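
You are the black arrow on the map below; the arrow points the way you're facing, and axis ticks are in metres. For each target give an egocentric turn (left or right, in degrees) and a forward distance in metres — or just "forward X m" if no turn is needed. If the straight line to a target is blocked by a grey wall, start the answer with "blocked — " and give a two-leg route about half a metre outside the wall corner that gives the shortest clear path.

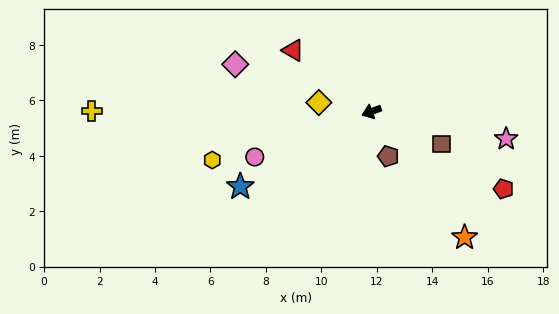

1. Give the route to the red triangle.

turn right 58°, forward 3.6 m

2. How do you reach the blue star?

turn left 9°, forward 5.4 m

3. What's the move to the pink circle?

forward 4.5 m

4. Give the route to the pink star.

turn left 148°, forward 5.0 m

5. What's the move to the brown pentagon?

turn left 90°, forward 1.7 m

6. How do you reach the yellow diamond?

turn right 30°, forward 1.9 m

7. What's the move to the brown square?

turn left 135°, forward 2.8 m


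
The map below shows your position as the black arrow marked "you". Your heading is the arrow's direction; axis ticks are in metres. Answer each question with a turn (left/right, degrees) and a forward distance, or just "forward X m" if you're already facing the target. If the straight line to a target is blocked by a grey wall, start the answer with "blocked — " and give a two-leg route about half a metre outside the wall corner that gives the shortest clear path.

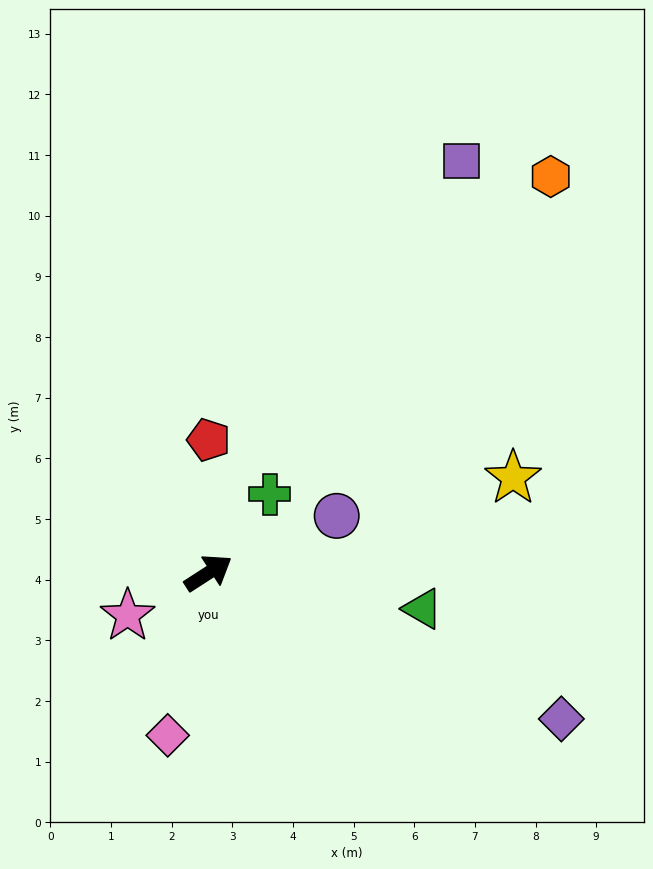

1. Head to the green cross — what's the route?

turn left 19°, forward 1.6 m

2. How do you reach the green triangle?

turn right 42°, forward 3.6 m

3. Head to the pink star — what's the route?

turn left 175°, forward 1.5 m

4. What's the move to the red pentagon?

turn left 57°, forward 2.2 m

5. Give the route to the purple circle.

turn right 9°, forward 2.3 m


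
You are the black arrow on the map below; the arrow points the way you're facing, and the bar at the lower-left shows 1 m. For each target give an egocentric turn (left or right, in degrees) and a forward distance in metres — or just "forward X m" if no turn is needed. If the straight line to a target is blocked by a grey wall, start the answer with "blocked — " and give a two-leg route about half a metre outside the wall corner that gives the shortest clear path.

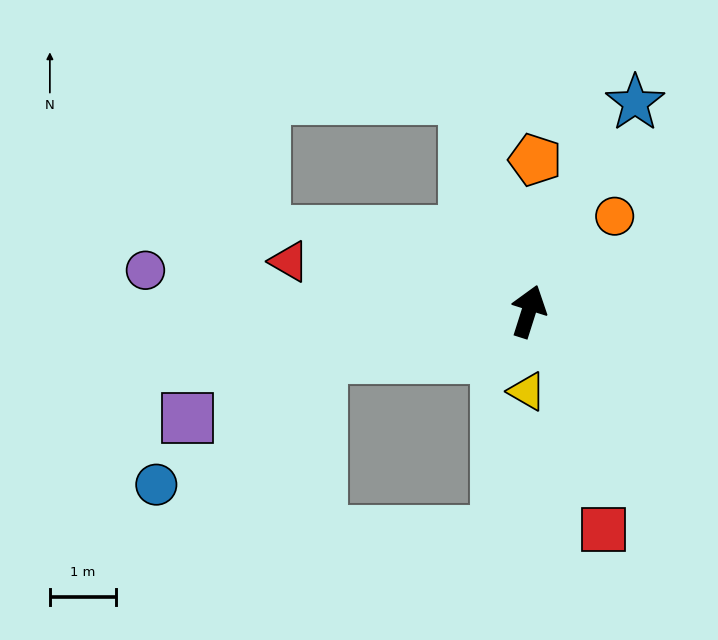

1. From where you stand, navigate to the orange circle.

turn right 24°, forward 2.0 m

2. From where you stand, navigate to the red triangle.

turn left 96°, forward 3.7 m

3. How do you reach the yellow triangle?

turn right 164°, forward 1.2 m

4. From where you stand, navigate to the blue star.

turn right 9°, forward 3.6 m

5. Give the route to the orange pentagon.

turn left 15°, forward 2.3 m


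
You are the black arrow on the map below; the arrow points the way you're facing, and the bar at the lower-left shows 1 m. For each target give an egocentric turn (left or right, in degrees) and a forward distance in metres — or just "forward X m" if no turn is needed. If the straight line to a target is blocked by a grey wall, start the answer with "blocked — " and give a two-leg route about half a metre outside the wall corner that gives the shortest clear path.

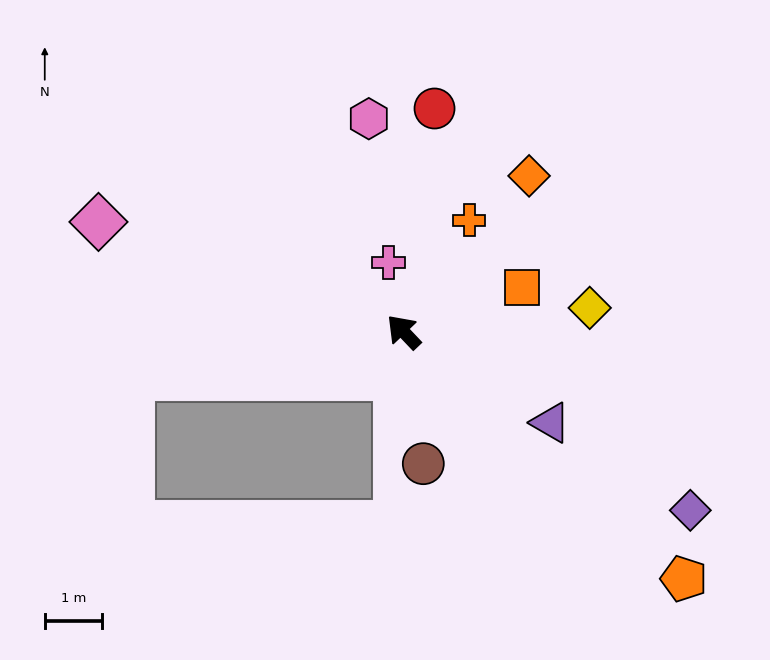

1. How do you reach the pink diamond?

turn left 27°, forward 5.7 m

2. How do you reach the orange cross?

turn right 74°, forward 2.3 m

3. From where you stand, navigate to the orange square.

turn right 113°, forward 2.2 m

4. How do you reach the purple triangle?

turn right 165°, forward 3.0 m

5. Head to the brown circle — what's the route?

turn left 145°, forward 2.3 m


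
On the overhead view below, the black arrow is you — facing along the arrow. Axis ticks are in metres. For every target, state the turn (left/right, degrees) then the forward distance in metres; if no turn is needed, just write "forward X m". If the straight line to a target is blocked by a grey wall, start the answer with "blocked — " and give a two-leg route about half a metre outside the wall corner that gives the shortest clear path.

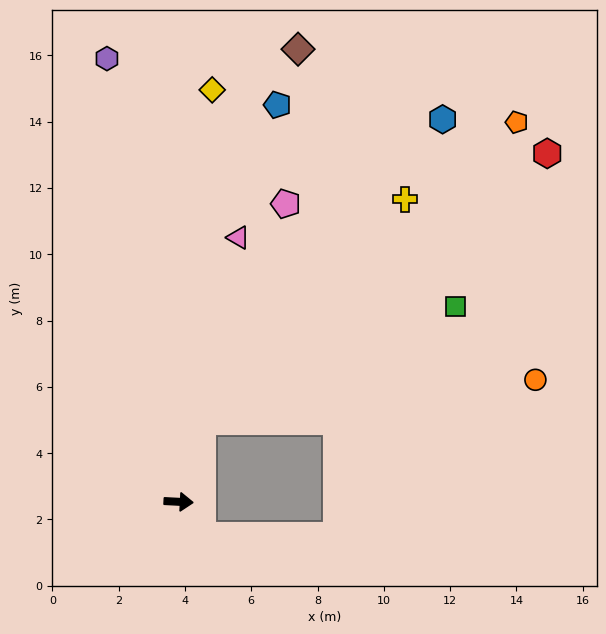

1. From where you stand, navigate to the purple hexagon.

turn left 102°, forward 13.5 m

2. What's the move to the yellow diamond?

turn left 88°, forward 12.5 m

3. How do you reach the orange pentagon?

blocked — turn left 77°, forward 2.5 m, then turn right 31°, forward 13.1 m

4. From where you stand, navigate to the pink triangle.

turn left 80°, forward 8.2 m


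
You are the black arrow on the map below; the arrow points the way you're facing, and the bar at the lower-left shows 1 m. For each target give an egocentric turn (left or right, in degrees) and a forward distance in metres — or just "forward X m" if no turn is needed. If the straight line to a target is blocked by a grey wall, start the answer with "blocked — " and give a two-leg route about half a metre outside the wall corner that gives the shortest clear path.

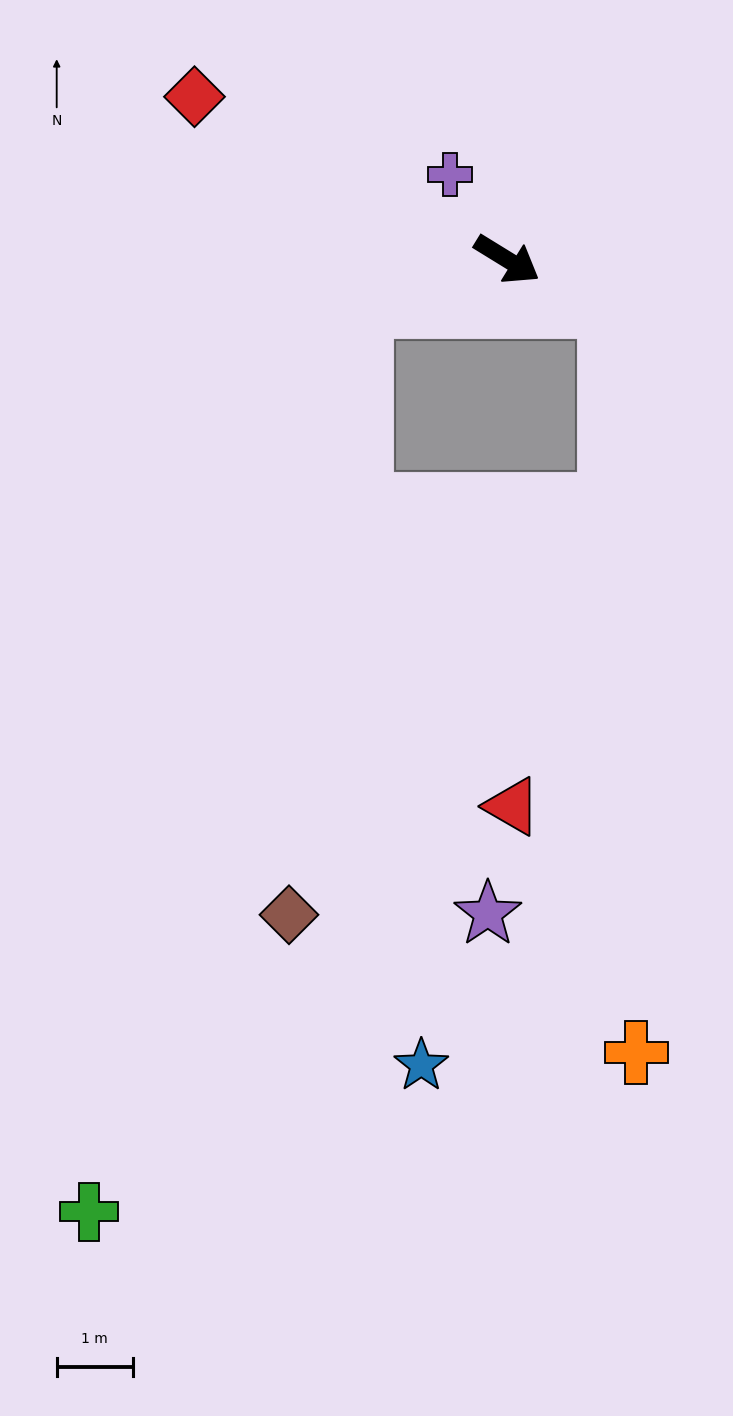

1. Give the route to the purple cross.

turn left 156°, forward 1.3 m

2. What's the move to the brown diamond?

blocked — turn right 131°, forward 2.0 m, then turn left 66°, forward 8.1 m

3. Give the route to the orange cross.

blocked — turn left 8°, forward 1.5 m, then turn right 64°, forward 9.8 m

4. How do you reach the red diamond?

turn right 176°, forward 4.6 m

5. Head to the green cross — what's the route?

blocked — turn right 131°, forward 2.0 m, then turn left 56°, forward 12.4 m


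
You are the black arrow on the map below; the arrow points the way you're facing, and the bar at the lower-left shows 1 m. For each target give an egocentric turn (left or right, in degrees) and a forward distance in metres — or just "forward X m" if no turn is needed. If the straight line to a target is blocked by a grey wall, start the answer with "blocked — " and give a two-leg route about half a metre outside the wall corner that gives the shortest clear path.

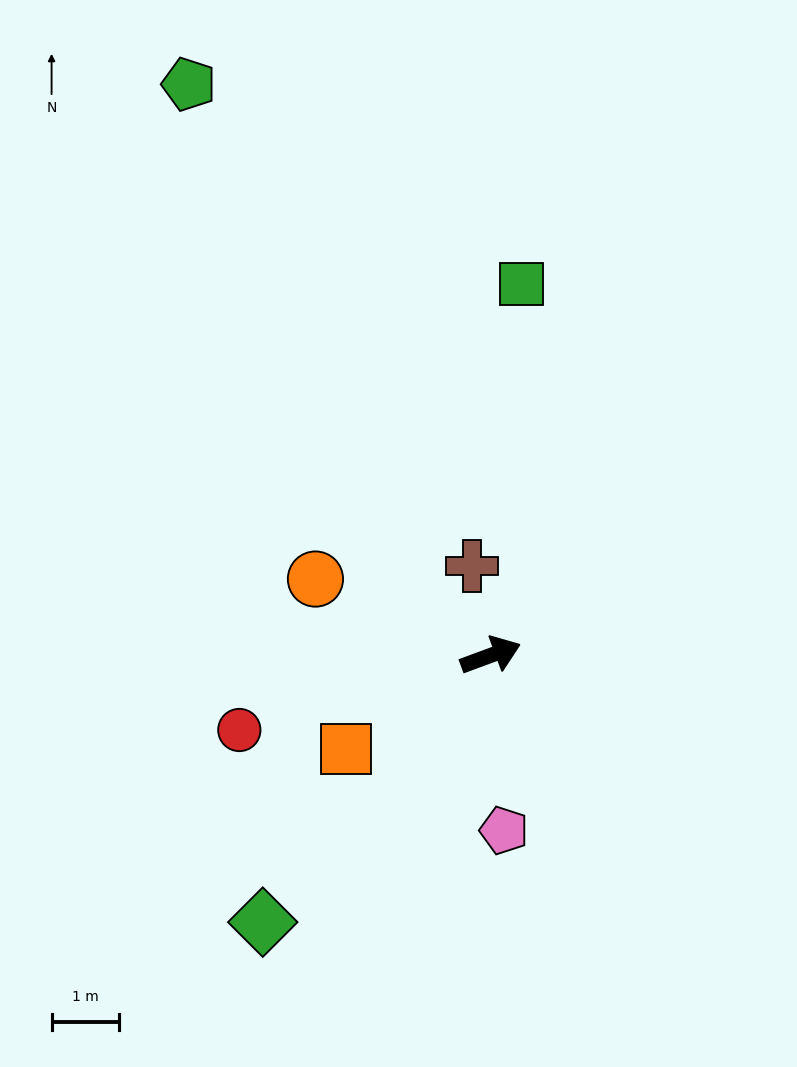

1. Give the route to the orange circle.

turn left 136°, forward 2.8 m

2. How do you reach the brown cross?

turn left 81°, forward 1.4 m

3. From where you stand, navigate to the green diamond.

turn right 151°, forward 5.2 m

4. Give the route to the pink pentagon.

turn right 106°, forward 2.6 m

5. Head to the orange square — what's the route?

turn right 167°, forward 2.6 m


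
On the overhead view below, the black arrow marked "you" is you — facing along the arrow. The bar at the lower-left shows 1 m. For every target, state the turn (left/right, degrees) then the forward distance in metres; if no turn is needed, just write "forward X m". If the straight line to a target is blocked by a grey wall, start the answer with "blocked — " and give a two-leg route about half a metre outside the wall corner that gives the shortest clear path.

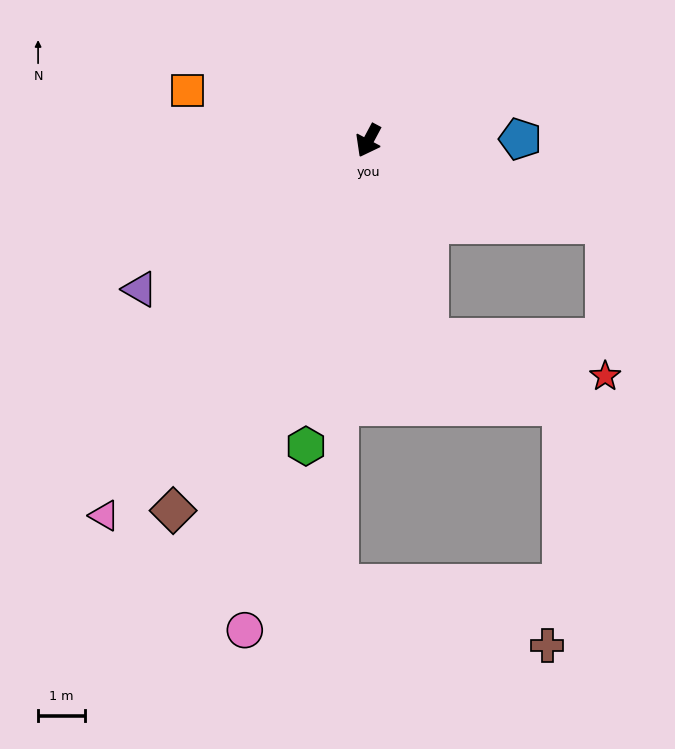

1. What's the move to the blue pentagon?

turn left 119°, forward 3.3 m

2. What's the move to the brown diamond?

forward 9.0 m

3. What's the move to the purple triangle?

turn right 29°, forward 5.9 m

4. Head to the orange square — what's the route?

turn right 77°, forward 4.0 m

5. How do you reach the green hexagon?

turn left 16°, forward 6.7 m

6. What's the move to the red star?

blocked — turn left 45°, forward 4.4 m, then turn left 61°, forward 3.9 m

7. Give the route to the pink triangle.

turn right 7°, forward 9.9 m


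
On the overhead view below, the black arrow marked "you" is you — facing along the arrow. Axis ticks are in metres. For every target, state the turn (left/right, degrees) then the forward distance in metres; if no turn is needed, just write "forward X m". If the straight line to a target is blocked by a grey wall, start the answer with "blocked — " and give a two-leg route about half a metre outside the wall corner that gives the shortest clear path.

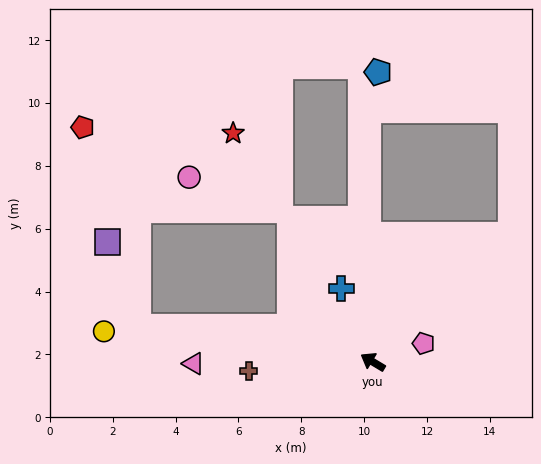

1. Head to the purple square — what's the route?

blocked — turn left 22°, forward 7.6 m, then turn right 61°, forward 2.9 m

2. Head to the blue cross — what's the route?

turn right 36°, forward 2.5 m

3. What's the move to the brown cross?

turn left 35°, forward 4.0 m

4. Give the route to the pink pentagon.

turn right 129°, forward 1.7 m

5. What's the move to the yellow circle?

turn left 25°, forward 8.6 m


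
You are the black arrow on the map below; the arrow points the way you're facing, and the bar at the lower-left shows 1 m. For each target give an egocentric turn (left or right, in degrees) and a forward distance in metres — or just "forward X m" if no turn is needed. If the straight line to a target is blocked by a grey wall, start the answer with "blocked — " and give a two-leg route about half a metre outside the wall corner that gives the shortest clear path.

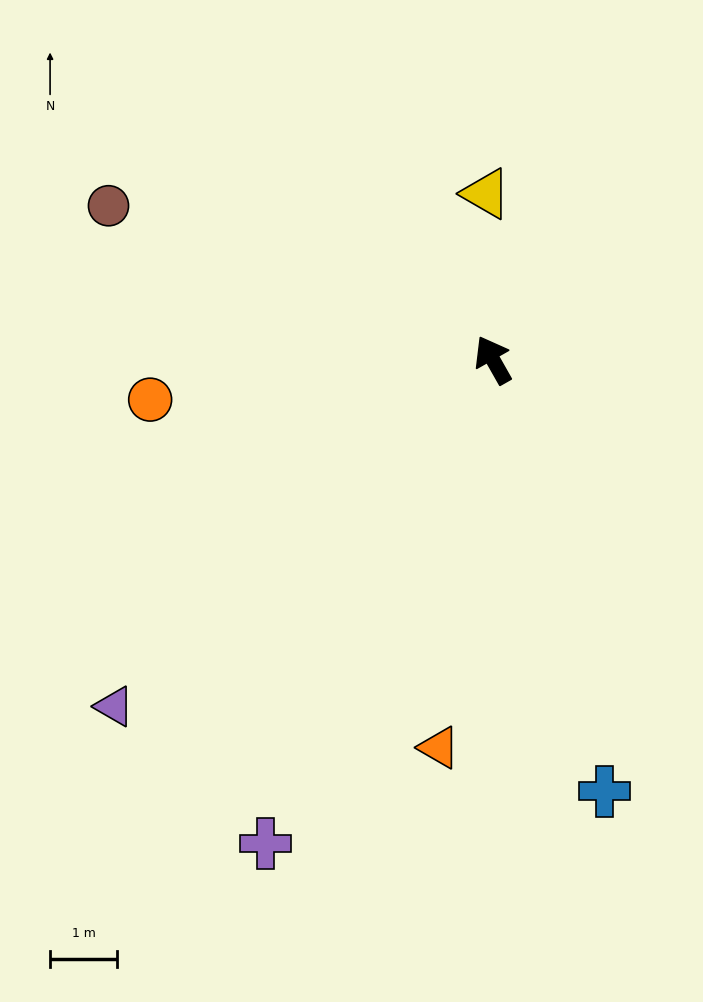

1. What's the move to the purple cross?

turn left 125°, forward 8.0 m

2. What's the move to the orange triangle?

turn left 143°, forward 5.9 m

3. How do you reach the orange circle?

turn left 67°, forward 5.2 m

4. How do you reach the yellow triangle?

turn right 27°, forward 2.5 m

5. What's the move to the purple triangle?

turn left 103°, forward 7.7 m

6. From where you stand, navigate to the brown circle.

turn left 39°, forward 6.2 m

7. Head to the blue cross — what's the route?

turn left 165°, forward 6.7 m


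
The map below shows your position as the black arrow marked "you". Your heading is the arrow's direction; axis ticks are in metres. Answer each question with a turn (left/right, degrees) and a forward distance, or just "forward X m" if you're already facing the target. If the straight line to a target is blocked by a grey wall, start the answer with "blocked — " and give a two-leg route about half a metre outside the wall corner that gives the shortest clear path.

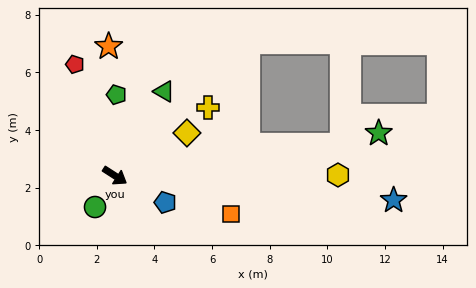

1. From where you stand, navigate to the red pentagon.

turn left 143°, forward 4.1 m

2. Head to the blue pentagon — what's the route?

turn left 5°, forward 2.0 m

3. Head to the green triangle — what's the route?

turn left 92°, forward 3.4 m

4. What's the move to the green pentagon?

turn left 122°, forward 2.8 m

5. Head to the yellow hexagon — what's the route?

turn left 33°, forward 7.7 m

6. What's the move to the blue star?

turn left 28°, forward 9.7 m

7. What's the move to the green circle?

turn right 90°, forward 1.3 m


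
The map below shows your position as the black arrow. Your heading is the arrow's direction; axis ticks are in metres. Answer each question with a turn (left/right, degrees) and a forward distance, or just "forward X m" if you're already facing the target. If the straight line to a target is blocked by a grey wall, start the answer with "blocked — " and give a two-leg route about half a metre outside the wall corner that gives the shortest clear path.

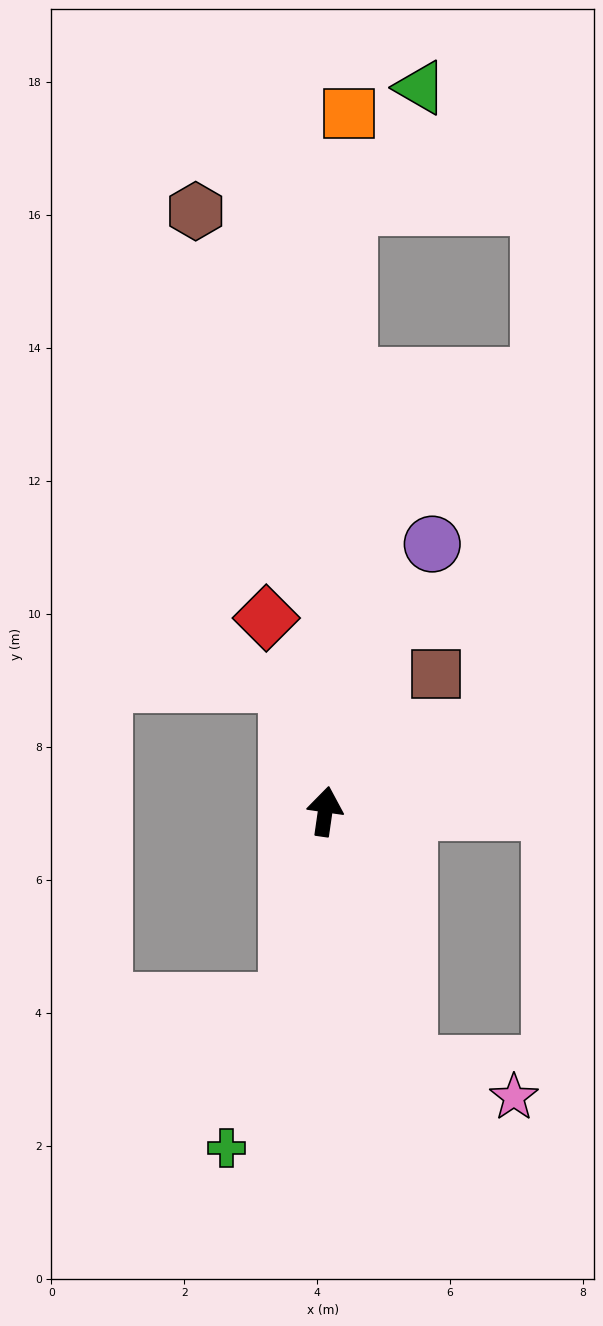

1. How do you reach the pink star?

blocked — turn right 153°, forward 4.0 m, then turn left 54°, forward 1.7 m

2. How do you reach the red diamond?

turn left 25°, forward 3.0 m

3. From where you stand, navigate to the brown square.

turn right 31°, forward 2.7 m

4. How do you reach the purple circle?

turn right 14°, forward 4.3 m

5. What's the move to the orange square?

turn left 6°, forward 10.5 m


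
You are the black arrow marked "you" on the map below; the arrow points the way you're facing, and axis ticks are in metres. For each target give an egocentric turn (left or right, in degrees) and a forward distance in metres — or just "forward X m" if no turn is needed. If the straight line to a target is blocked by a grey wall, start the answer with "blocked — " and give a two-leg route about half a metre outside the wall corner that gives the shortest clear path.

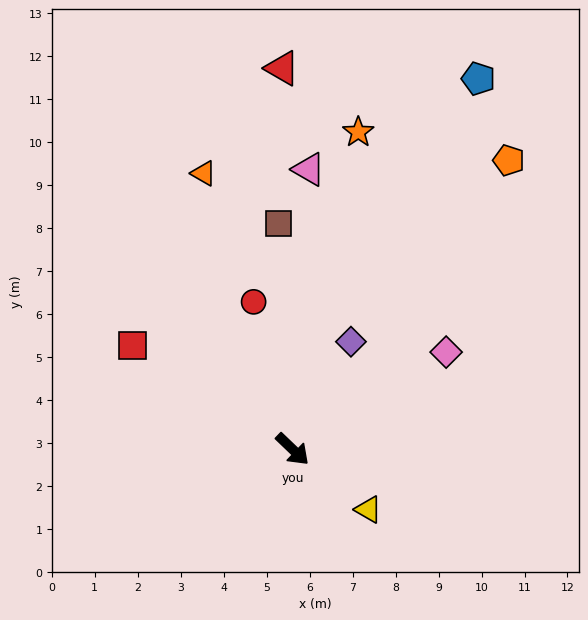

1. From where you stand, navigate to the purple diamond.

turn left 105°, forward 2.8 m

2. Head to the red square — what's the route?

turn right 169°, forward 4.4 m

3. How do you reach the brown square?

turn left 137°, forward 5.3 m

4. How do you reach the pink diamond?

turn left 76°, forward 4.2 m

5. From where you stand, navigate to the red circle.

turn left 149°, forward 3.5 m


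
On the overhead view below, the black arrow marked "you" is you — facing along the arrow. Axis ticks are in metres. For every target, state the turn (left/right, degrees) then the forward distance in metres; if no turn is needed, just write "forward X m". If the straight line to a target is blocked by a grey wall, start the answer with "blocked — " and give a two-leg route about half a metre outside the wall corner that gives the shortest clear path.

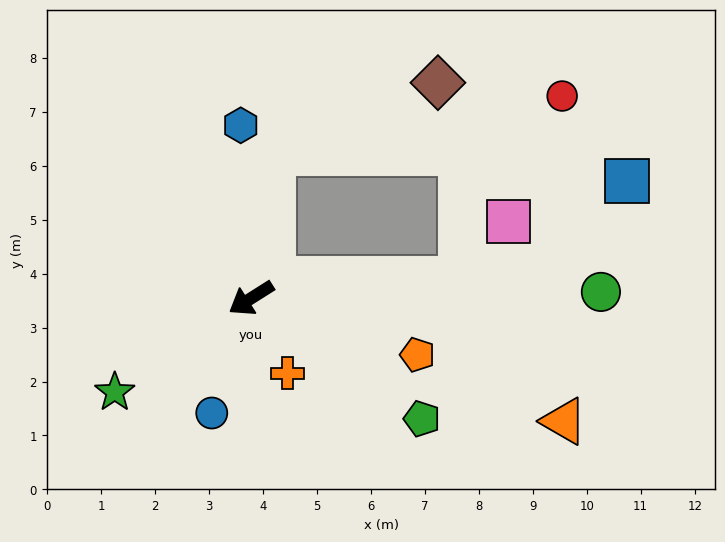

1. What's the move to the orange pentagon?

turn left 129°, forward 3.3 m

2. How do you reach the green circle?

turn left 149°, forward 6.5 m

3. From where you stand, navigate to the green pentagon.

turn left 112°, forward 3.9 m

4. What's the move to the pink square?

blocked — turn left 153°, forward 3.9 m, then turn left 46°, forward 1.4 m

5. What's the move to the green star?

turn left 2°, forward 3.1 m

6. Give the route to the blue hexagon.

turn right 119°, forward 3.2 m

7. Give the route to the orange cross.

turn left 84°, forward 1.5 m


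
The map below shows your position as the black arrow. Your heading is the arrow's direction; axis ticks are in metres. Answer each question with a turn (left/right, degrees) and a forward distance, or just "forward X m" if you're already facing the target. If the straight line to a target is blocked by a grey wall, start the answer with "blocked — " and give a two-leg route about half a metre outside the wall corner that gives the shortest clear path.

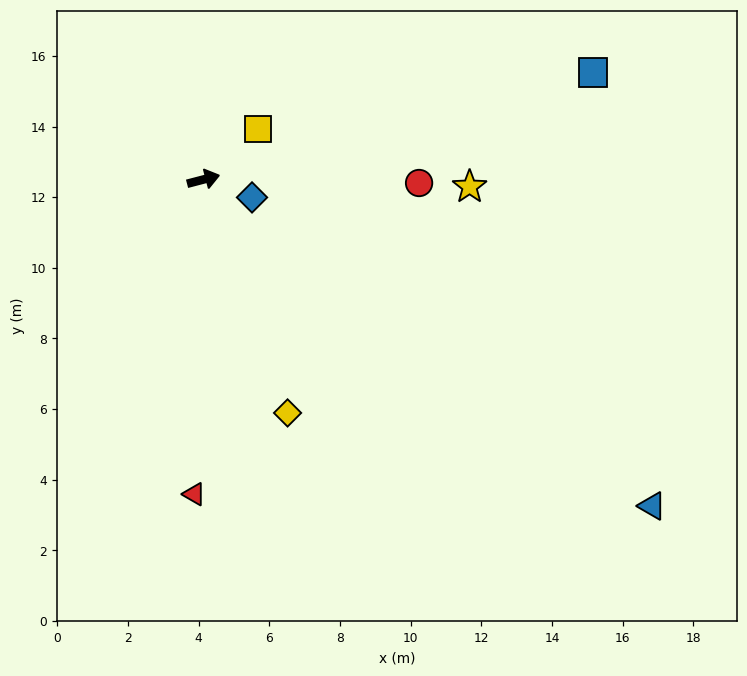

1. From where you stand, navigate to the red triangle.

turn right 106°, forward 8.9 m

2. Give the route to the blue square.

forward 11.4 m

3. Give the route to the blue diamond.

turn right 35°, forward 1.5 m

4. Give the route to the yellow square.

turn left 28°, forward 2.1 m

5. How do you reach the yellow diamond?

turn right 85°, forward 7.0 m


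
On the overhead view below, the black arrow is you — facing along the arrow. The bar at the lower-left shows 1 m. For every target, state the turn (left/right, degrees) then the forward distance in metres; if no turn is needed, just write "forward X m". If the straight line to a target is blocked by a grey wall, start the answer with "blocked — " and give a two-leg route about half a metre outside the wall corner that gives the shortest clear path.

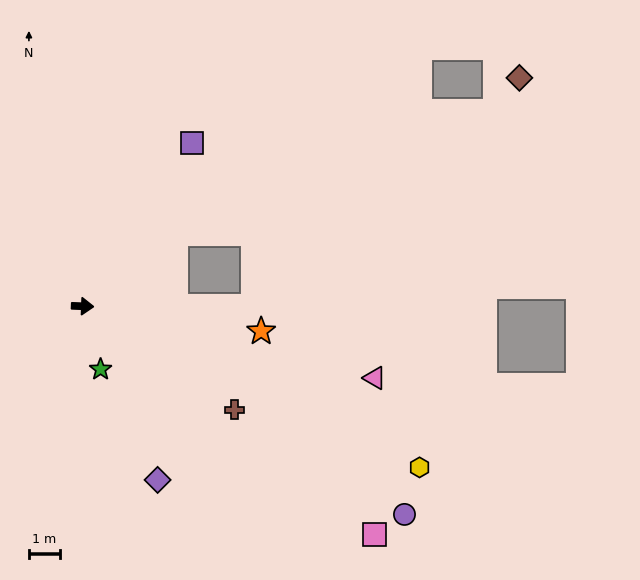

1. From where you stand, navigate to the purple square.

turn left 58°, forward 6.3 m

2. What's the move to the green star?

turn right 72°, forward 2.1 m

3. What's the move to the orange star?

turn right 6°, forward 5.8 m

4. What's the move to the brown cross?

turn right 32°, forward 5.9 m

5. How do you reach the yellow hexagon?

turn right 23°, forward 11.9 m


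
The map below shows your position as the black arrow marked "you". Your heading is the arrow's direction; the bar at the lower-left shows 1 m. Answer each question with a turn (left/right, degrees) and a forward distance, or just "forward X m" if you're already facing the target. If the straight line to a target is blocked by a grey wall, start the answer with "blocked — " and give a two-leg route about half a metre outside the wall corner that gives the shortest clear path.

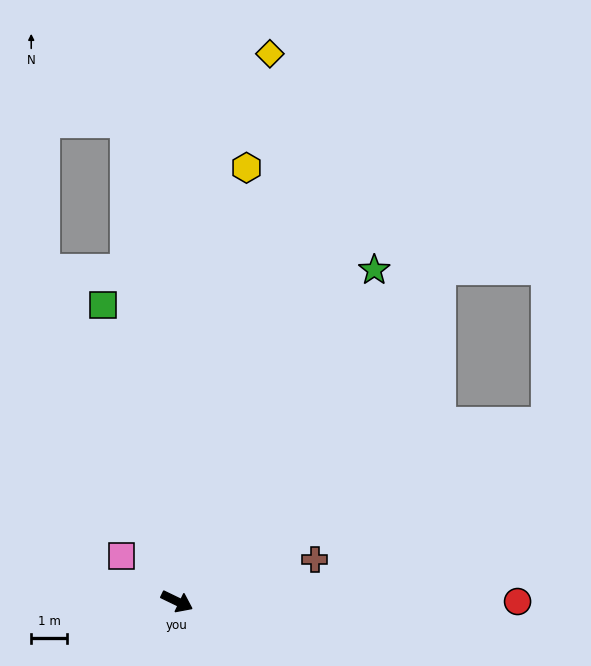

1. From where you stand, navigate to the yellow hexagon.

turn left 107°, forward 12.1 m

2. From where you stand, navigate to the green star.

turn left 85°, forward 10.7 m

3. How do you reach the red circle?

turn left 26°, forward 9.4 m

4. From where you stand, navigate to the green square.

turn left 130°, forward 8.4 m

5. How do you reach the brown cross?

turn left 43°, forward 4.0 m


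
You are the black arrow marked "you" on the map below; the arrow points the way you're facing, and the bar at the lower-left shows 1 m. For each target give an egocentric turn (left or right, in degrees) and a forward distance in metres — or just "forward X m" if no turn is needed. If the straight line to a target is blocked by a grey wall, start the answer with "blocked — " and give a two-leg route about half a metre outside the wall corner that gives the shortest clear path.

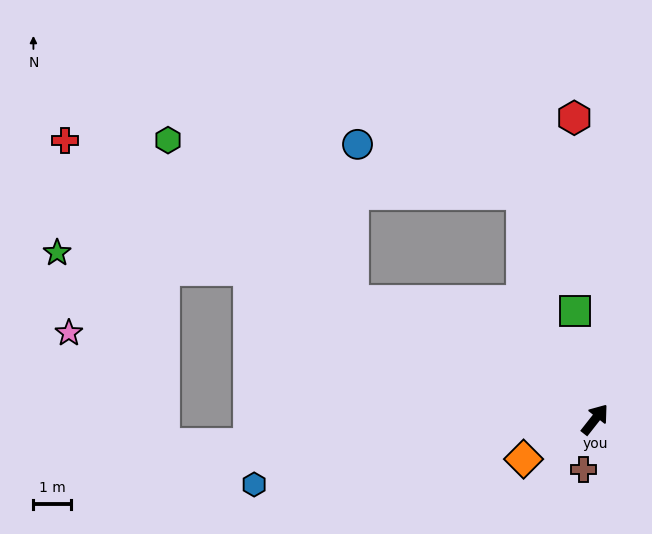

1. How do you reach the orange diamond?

turn left 157°, forward 2.2 m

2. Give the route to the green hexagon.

blocked — turn left 102°, forward 7.2 m, then turn right 15°, forward 6.6 m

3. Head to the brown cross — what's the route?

turn right 155°, forward 1.4 m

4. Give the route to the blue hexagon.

turn left 139°, forward 9.3 m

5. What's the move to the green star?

blocked — turn left 105°, forward 10.2 m, then turn left 18°, forward 5.2 m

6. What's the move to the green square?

turn left 49°, forward 3.0 m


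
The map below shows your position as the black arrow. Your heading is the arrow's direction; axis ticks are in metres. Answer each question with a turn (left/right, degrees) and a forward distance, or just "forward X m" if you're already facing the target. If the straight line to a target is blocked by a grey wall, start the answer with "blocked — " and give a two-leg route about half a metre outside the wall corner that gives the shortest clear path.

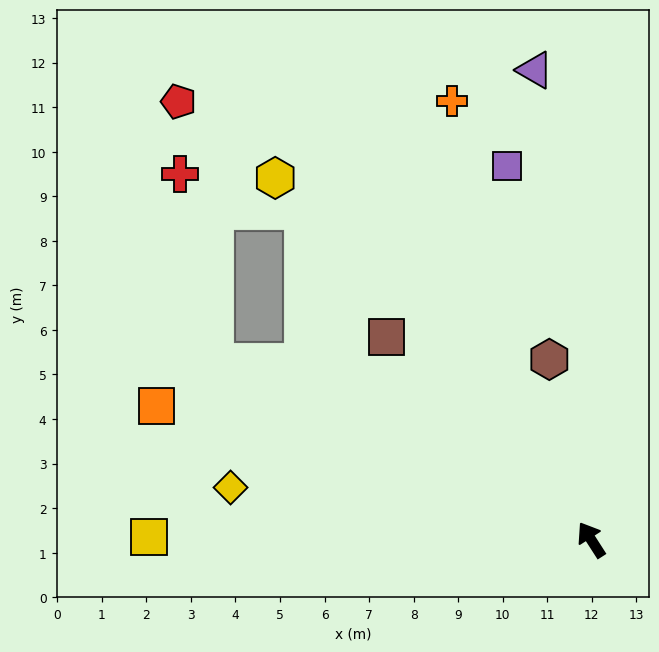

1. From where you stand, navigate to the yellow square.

turn left 57°, forward 9.9 m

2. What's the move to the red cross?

blocked — turn left 32°, forward 9.3 m, then turn right 54°, forward 4.3 m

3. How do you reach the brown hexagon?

turn right 20°, forward 4.2 m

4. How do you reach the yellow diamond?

turn left 49°, forward 8.2 m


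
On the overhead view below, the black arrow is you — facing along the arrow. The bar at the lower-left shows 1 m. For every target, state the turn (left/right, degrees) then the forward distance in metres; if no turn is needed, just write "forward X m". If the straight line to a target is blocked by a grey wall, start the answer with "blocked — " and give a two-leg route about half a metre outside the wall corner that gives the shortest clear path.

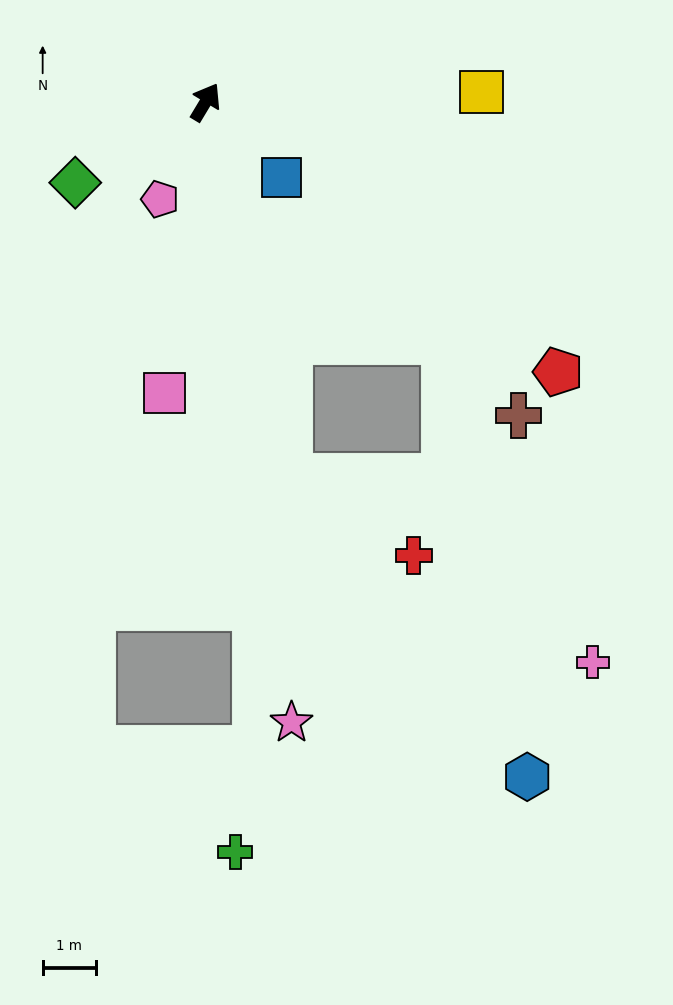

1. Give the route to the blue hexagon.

blocked — turn right 136°, forward 7.2 m, then turn left 25°, forward 7.2 m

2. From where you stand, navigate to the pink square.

turn right 157°, forward 5.5 m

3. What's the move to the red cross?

blocked — turn right 136°, forward 7.2 m, then turn left 44°, forward 2.8 m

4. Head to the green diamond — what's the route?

turn left 153°, forward 2.9 m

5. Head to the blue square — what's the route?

turn right 104°, forward 2.0 m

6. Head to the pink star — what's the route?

turn right 141°, forward 11.8 m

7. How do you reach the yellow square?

turn right 57°, forward 5.2 m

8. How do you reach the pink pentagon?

turn right 174°, forward 2.0 m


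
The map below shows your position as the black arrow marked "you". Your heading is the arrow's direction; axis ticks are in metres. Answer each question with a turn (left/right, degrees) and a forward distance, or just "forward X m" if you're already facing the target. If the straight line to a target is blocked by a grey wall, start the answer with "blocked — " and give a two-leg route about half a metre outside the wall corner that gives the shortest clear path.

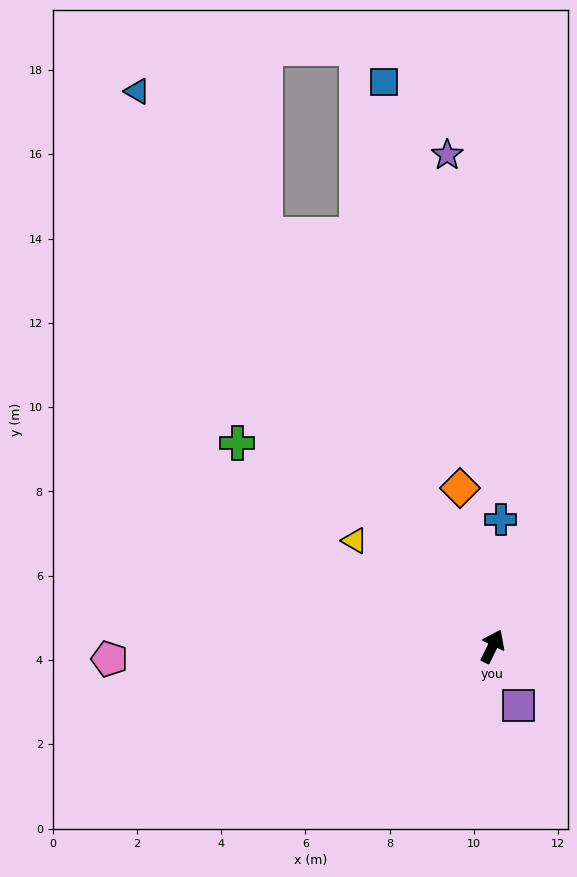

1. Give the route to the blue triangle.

turn left 59°, forward 15.6 m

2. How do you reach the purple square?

turn right 131°, forward 1.5 m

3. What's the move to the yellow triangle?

turn left 78°, forward 4.1 m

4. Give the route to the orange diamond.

turn left 38°, forward 3.8 m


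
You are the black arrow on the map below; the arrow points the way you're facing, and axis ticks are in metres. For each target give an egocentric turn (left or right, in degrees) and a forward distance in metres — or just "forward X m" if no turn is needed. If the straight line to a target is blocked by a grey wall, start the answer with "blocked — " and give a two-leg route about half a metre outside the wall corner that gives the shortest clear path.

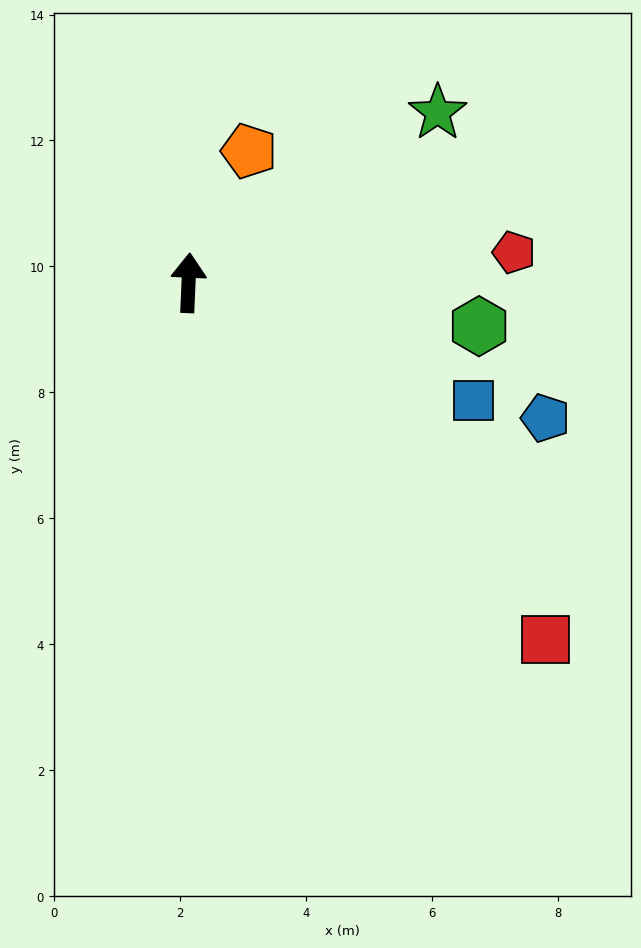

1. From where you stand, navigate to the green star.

turn right 53°, forward 4.8 m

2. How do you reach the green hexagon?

turn right 96°, forward 4.7 m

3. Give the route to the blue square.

turn right 110°, forward 4.9 m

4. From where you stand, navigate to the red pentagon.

turn right 82°, forward 5.2 m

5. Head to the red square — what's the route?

turn right 133°, forward 8.0 m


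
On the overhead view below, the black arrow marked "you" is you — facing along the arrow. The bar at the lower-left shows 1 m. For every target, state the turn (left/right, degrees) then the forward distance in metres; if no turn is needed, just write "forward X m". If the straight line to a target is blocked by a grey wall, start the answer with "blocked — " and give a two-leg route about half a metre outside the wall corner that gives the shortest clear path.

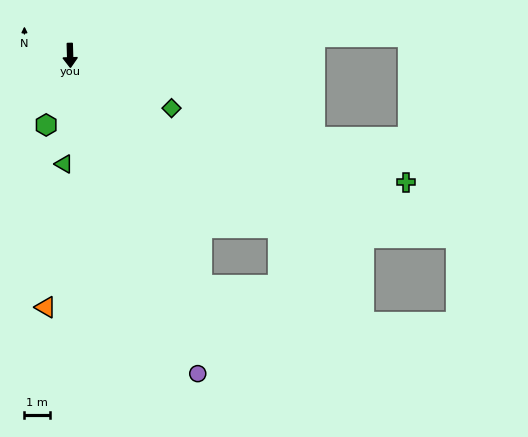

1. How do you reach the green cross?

turn left 68°, forward 14.0 m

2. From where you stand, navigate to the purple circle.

turn left 20°, forward 13.4 m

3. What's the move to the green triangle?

turn right 5°, forward 4.3 m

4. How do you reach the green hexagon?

turn right 21°, forward 2.9 m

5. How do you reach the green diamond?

turn left 61°, forward 4.5 m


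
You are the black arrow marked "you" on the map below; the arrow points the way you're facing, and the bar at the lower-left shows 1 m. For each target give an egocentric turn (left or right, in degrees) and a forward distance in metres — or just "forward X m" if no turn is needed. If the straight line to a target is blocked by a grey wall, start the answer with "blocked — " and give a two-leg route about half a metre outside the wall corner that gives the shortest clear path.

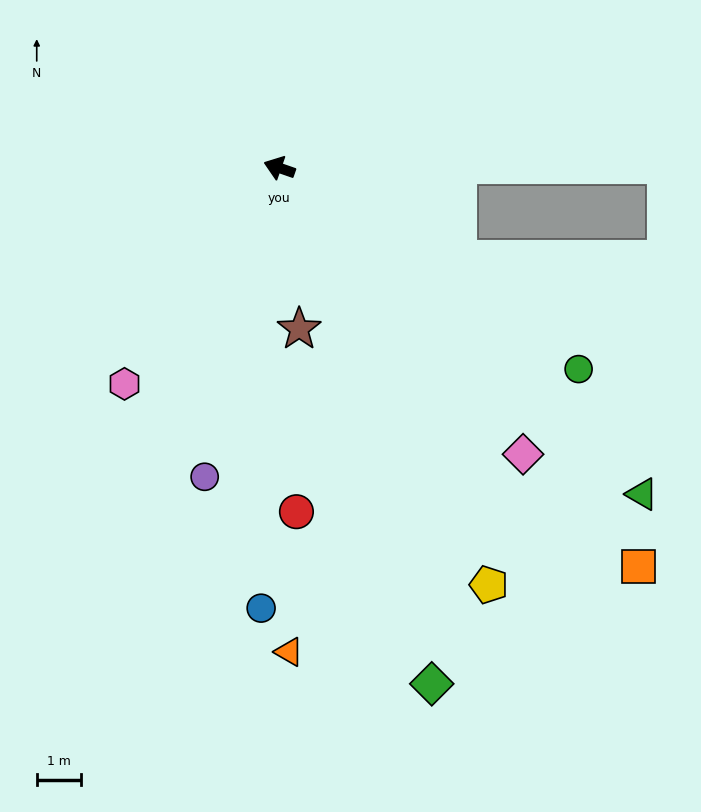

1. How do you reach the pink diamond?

turn left 150°, forward 8.4 m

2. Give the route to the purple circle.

turn left 96°, forward 7.1 m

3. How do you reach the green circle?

turn left 165°, forward 8.1 m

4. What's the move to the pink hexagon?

turn left 74°, forward 6.0 m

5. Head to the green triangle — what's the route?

turn left 157°, forward 10.9 m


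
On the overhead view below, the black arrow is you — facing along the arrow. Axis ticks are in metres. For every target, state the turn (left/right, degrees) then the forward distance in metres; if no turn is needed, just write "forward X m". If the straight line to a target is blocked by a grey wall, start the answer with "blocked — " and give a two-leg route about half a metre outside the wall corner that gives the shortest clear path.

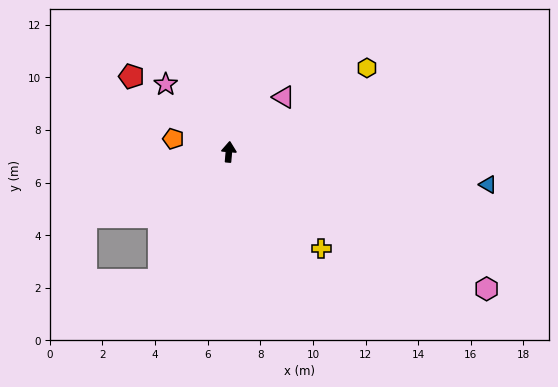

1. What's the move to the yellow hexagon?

turn right 54°, forward 6.1 m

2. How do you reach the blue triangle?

turn right 92°, forward 9.9 m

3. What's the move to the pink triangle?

turn right 40°, forward 2.9 m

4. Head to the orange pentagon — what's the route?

turn left 82°, forward 2.2 m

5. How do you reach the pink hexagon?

turn right 113°, forward 11.1 m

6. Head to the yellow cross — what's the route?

turn right 131°, forward 5.1 m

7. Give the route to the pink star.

turn left 48°, forward 3.5 m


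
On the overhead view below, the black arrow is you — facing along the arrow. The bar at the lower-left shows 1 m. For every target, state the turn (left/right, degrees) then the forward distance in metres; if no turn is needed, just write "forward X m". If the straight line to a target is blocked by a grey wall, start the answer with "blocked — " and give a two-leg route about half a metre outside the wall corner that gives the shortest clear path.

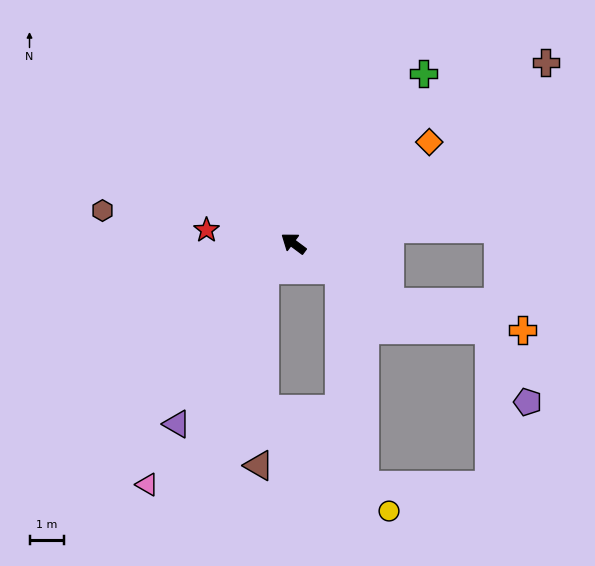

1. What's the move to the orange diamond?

turn right 107°, forward 4.9 m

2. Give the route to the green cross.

turn right 91°, forward 6.2 m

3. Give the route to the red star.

turn left 28°, forward 2.6 m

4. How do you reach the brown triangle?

blocked — turn left 79°, forward 1.1 m, then turn left 46°, forward 5.7 m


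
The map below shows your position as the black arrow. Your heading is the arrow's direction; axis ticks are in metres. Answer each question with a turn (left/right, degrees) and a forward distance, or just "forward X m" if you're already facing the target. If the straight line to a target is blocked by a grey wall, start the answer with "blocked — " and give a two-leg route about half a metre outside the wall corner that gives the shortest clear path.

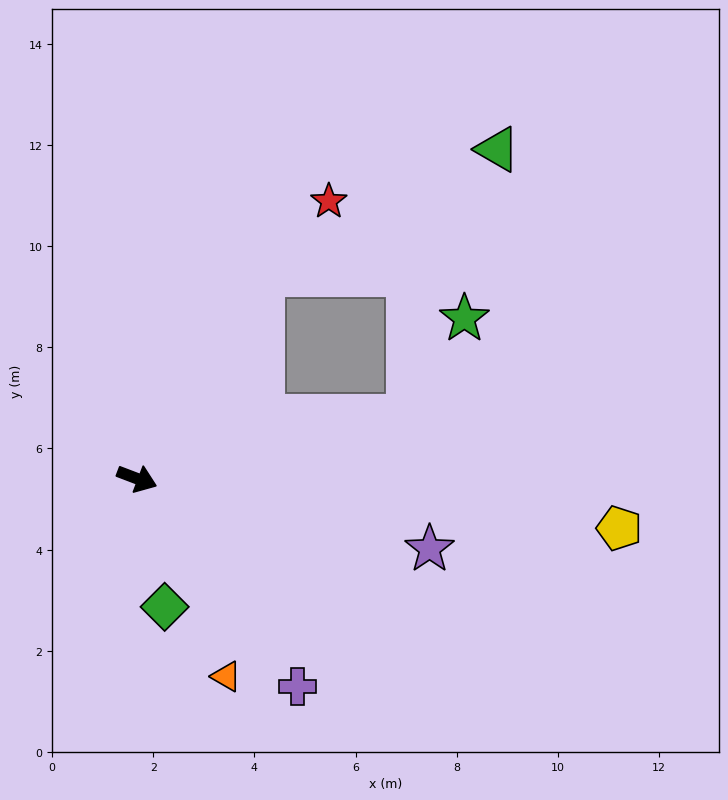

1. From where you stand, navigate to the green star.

blocked — turn left 34°, forward 5.5 m, then turn left 47°, forward 2.2 m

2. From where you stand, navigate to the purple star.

turn left 7°, forward 5.9 m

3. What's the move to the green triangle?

blocked — turn left 79°, forward 4.7 m, then turn right 30°, forward 5.3 m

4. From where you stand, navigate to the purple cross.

turn right 31°, forward 5.2 m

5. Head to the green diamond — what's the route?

turn right 57°, forward 2.6 m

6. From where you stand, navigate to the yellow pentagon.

turn left 15°, forward 9.6 m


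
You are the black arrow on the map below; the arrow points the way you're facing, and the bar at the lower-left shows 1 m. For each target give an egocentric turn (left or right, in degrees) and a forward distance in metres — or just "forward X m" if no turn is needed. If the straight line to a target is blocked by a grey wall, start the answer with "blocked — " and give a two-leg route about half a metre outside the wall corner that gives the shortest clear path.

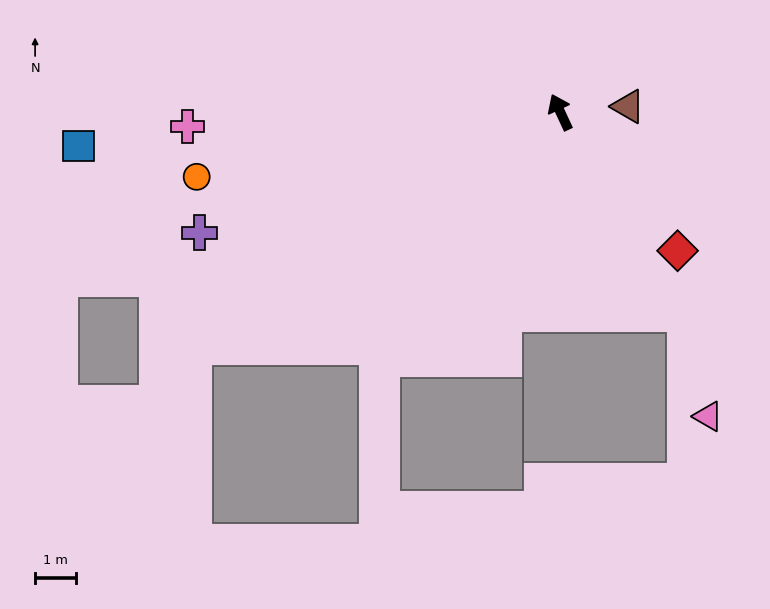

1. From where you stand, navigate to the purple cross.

turn left 84°, forward 9.2 m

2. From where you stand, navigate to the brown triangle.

turn right 110°, forward 1.6 m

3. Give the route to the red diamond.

turn right 165°, forward 4.4 m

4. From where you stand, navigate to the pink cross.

turn left 67°, forward 9.0 m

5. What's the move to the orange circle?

turn left 75°, forward 8.9 m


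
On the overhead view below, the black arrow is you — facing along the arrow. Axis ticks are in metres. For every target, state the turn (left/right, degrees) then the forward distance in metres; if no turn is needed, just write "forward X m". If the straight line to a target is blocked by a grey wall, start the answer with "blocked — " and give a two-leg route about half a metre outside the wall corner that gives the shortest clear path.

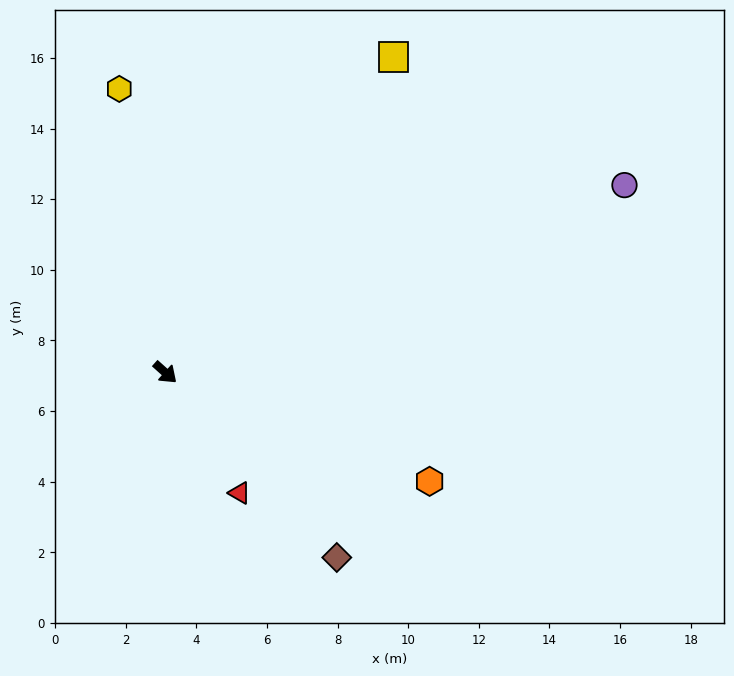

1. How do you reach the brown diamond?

turn right 5°, forward 7.1 m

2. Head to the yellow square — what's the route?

turn left 96°, forward 11.0 m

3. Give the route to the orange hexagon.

turn left 19°, forward 8.1 m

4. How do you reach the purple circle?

turn left 64°, forward 14.0 m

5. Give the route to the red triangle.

turn right 16°, forward 4.0 m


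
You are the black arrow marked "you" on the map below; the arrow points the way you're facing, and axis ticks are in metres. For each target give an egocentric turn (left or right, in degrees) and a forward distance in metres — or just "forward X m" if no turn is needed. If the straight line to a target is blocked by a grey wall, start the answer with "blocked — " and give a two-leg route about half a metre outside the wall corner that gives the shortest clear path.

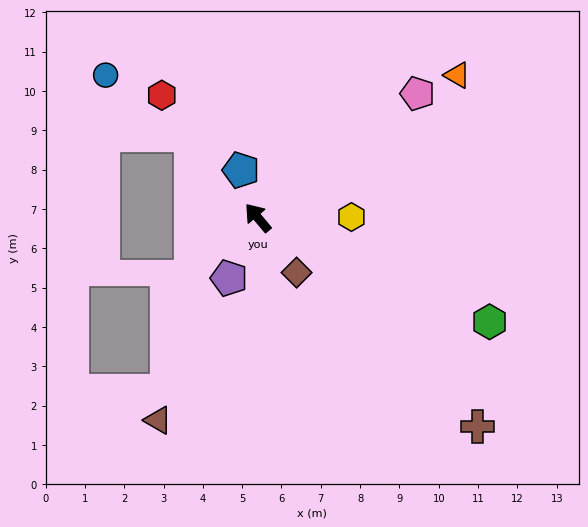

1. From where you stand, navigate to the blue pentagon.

turn right 21°, forward 1.3 m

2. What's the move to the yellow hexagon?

turn right 130°, forward 2.4 m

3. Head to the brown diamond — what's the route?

turn left 175°, forward 1.7 m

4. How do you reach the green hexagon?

turn right 154°, forward 6.5 m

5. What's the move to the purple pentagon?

turn left 115°, forward 1.7 m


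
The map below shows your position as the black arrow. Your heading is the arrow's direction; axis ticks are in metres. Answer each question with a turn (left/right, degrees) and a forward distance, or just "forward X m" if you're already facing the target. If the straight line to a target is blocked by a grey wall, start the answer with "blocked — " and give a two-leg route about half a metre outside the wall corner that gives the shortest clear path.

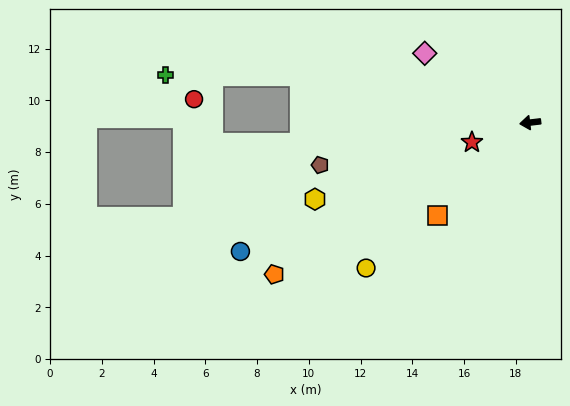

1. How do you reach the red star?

turn left 12°, forward 2.4 m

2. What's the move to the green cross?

blocked — turn right 18°, forward 9.1 m, then turn left 11°, forward 5.2 m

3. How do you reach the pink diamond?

turn right 40°, forward 4.9 m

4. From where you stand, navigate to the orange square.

turn left 38°, forward 5.1 m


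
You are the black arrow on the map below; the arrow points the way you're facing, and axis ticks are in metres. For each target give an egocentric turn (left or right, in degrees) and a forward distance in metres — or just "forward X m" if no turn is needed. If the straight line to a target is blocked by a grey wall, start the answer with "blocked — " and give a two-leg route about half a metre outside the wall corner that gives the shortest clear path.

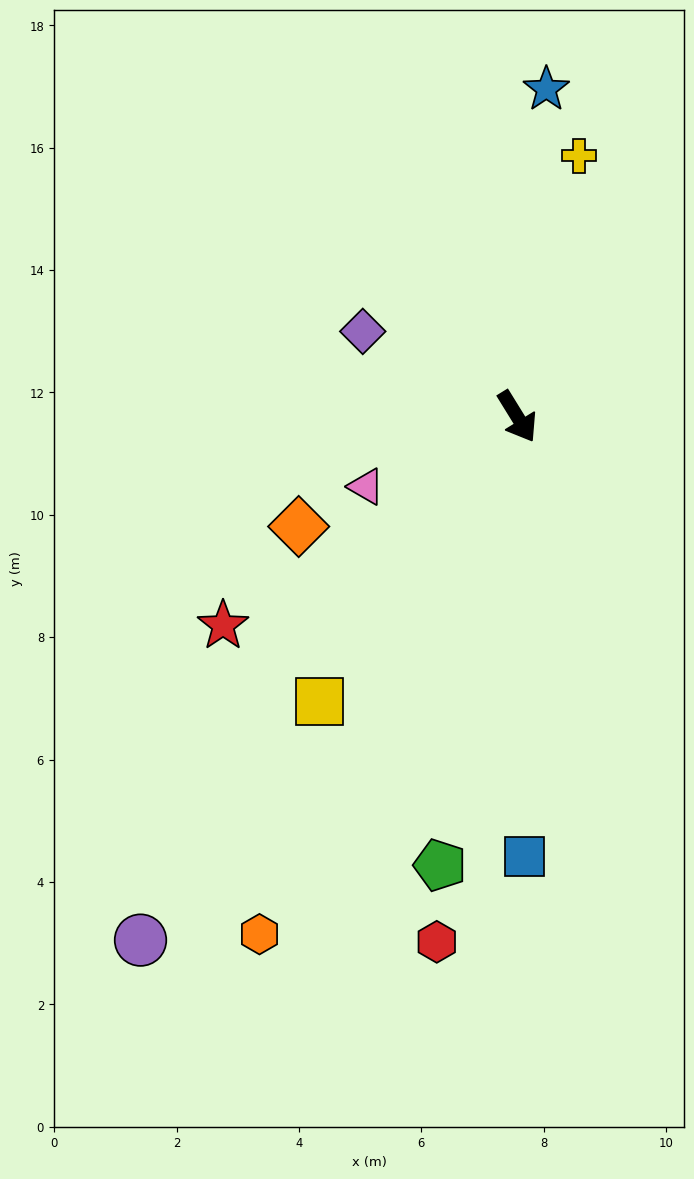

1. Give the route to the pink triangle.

turn right 97°, forward 2.7 m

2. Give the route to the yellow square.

turn right 66°, forward 5.7 m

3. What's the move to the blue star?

turn left 143°, forward 5.4 m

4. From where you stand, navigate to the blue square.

turn right 31°, forward 7.2 m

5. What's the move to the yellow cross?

turn left 135°, forward 4.4 m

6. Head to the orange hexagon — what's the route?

turn right 58°, forward 9.4 m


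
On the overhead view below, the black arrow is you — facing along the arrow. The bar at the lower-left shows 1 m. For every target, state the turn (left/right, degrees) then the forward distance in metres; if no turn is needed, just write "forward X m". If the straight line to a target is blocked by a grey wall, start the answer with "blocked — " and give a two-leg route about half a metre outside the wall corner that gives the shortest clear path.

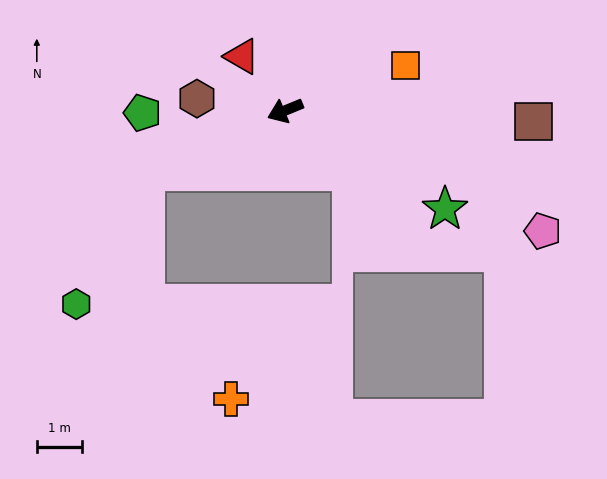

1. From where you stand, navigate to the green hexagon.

blocked — forward 3.4 m, then turn left 40°, forward 3.3 m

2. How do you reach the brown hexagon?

turn right 30°, forward 2.0 m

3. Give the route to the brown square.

turn left 155°, forward 5.5 m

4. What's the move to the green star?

turn left 126°, forward 4.1 m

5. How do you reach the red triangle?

turn right 74°, forward 1.5 m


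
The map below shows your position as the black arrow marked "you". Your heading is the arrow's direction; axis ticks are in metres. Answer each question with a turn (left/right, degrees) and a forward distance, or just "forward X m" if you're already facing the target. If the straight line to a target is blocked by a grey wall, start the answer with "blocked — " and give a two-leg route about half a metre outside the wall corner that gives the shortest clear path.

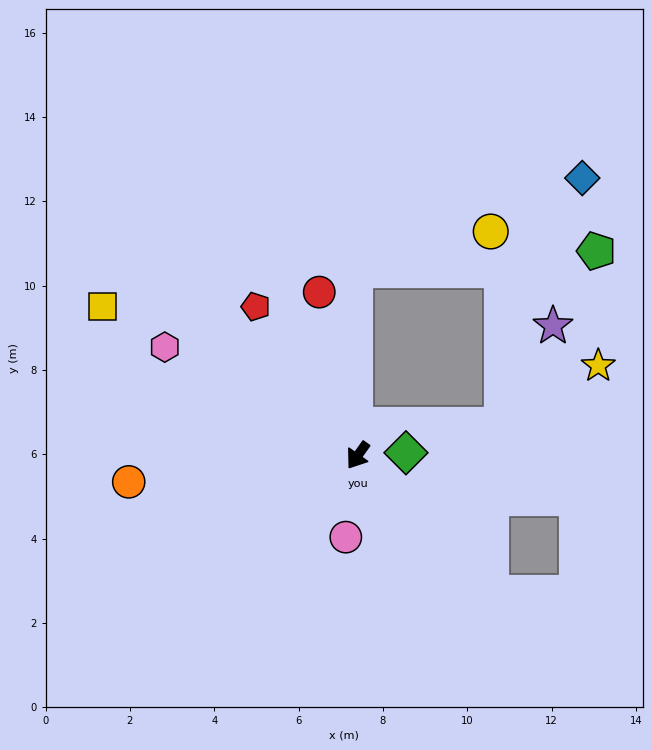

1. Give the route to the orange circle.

turn right 48°, forward 5.5 m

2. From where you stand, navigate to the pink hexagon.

turn right 84°, forward 5.2 m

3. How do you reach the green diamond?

turn left 128°, forward 1.1 m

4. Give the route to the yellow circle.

blocked — turn right 144°, forward 4.4 m, then turn right 75°, forward 3.3 m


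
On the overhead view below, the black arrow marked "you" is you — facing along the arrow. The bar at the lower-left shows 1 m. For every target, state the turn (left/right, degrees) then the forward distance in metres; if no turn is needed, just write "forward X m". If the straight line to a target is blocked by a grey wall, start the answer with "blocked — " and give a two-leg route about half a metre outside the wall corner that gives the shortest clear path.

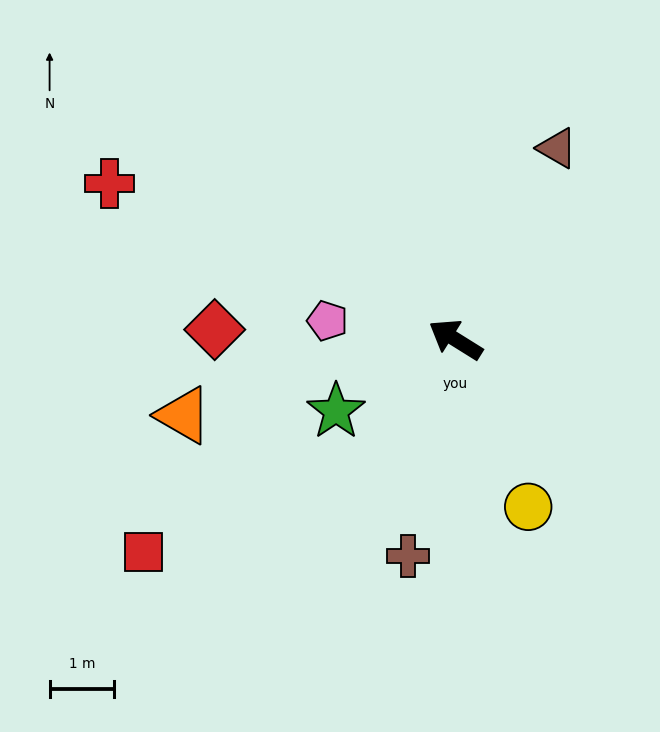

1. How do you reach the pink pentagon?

turn left 24°, forward 2.0 m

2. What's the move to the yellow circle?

turn left 145°, forward 2.8 m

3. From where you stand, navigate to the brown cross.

turn left 110°, forward 3.4 m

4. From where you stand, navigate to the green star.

turn left 63°, forward 2.2 m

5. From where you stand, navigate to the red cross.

turn left 8°, forward 5.9 m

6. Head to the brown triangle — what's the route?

turn right 86°, forward 3.4 m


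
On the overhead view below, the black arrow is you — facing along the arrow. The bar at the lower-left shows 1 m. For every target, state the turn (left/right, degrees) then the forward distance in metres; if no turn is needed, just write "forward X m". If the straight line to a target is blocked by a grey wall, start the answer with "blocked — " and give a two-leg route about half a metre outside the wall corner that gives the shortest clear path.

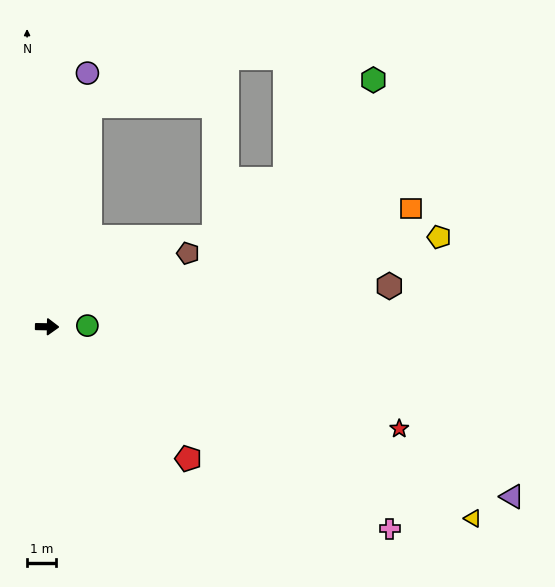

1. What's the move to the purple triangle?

turn right 19°, forward 17.1 m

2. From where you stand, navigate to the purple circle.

turn left 82°, forward 8.9 m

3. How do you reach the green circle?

turn left 3°, forward 1.4 m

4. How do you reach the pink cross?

turn right 30°, forward 13.8 m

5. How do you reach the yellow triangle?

turn right 23°, forward 16.1 m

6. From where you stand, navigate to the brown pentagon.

turn left 29°, forward 5.5 m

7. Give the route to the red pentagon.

turn right 42°, forward 6.7 m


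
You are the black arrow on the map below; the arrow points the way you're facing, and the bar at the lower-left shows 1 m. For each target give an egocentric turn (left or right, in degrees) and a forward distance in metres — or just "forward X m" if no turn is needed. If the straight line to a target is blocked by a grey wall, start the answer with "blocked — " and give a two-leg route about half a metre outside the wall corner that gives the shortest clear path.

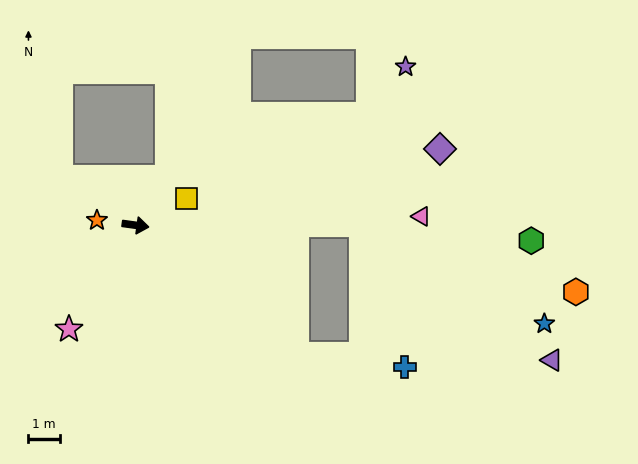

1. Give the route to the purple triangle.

blocked — turn left 8°, forward 7.3 m, then turn right 36°, forward 7.5 m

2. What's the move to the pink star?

turn right 115°, forward 4.0 m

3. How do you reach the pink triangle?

turn left 10°, forward 9.2 m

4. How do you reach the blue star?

blocked — turn left 8°, forward 7.3 m, then turn right 29°, forward 6.7 m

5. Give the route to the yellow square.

turn left 35°, forward 1.9 m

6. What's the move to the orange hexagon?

blocked — turn left 8°, forward 7.3 m, then turn right 18°, forward 7.2 m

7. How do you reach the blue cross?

blocked — turn right 31°, forward 6.6 m, then turn left 33°, forward 3.5 m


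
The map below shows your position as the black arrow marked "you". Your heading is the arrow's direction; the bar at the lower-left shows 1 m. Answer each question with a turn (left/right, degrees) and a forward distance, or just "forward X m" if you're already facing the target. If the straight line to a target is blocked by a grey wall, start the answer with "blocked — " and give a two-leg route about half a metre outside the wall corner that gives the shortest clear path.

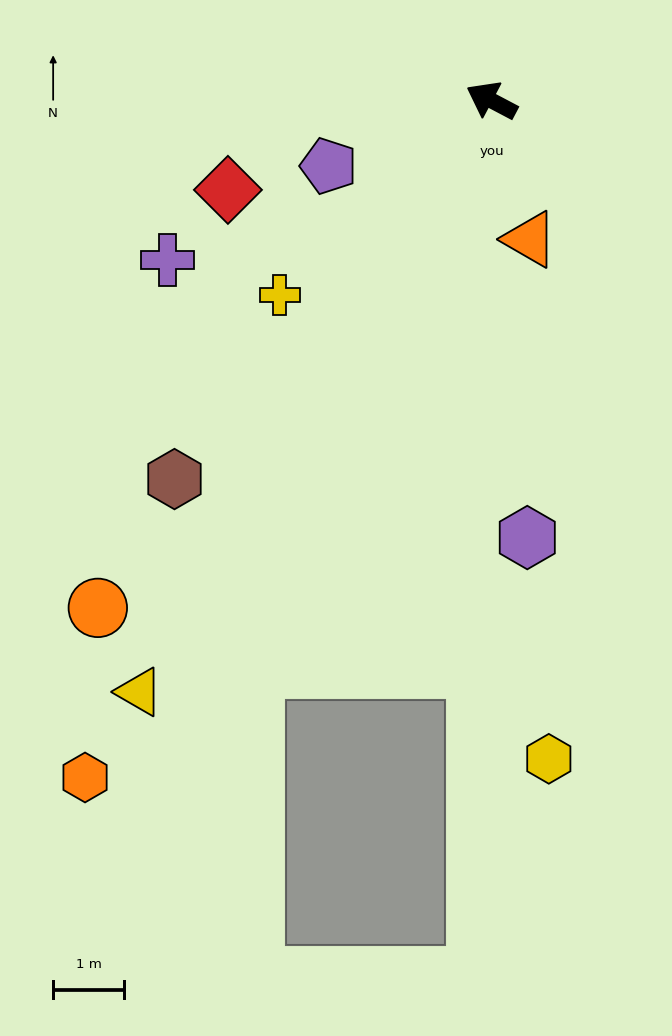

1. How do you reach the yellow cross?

turn left 70°, forward 4.1 m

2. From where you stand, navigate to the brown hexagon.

turn left 78°, forward 7.0 m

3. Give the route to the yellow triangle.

turn left 87°, forward 9.7 m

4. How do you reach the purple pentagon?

turn left 50°, forward 2.5 m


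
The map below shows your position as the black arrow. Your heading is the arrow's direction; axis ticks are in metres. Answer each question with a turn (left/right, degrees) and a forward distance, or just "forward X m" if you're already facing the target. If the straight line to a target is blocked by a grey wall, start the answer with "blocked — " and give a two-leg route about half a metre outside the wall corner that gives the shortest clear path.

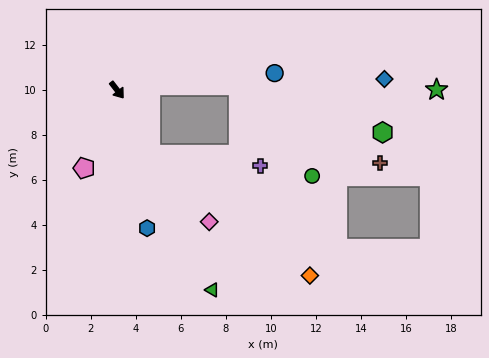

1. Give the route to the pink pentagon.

turn right 61°, forward 3.8 m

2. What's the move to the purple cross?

blocked — turn right 10°, forward 3.2 m, then turn left 56°, forward 4.9 m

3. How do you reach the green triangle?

turn right 12°, forward 9.8 m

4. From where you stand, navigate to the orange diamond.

blocked — turn right 10°, forward 3.2 m, then turn left 25°, forward 8.9 m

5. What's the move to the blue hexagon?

turn right 26°, forward 6.3 m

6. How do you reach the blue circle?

turn left 58°, forward 7.0 m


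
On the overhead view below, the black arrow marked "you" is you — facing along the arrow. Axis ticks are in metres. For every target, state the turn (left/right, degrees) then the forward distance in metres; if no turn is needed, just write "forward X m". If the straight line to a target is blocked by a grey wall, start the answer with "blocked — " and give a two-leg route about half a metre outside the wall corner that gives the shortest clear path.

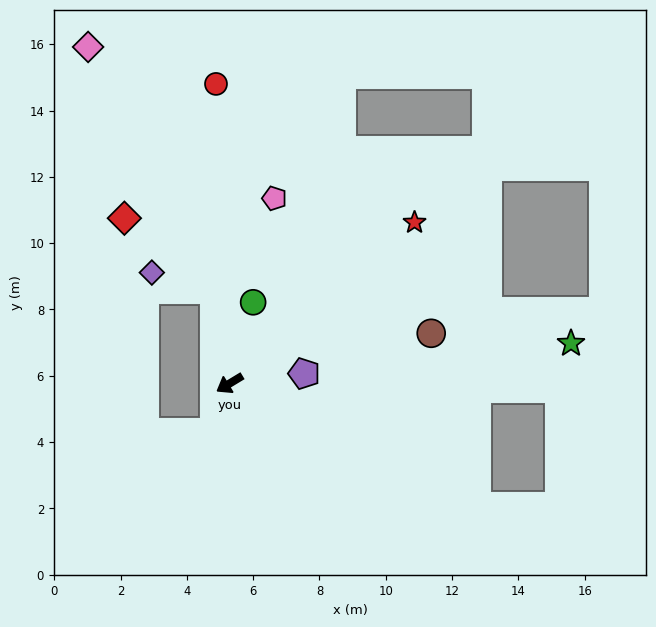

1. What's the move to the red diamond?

blocked — turn right 112°, forward 2.9 m, then turn left 42°, forward 3.5 m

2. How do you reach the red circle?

turn right 119°, forward 9.0 m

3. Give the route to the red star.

turn right 170°, forward 7.4 m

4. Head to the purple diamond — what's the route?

blocked — turn right 112°, forward 2.9 m, then turn left 65°, forward 2.0 m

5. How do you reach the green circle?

turn right 137°, forward 2.5 m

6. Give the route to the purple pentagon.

turn left 156°, forward 2.3 m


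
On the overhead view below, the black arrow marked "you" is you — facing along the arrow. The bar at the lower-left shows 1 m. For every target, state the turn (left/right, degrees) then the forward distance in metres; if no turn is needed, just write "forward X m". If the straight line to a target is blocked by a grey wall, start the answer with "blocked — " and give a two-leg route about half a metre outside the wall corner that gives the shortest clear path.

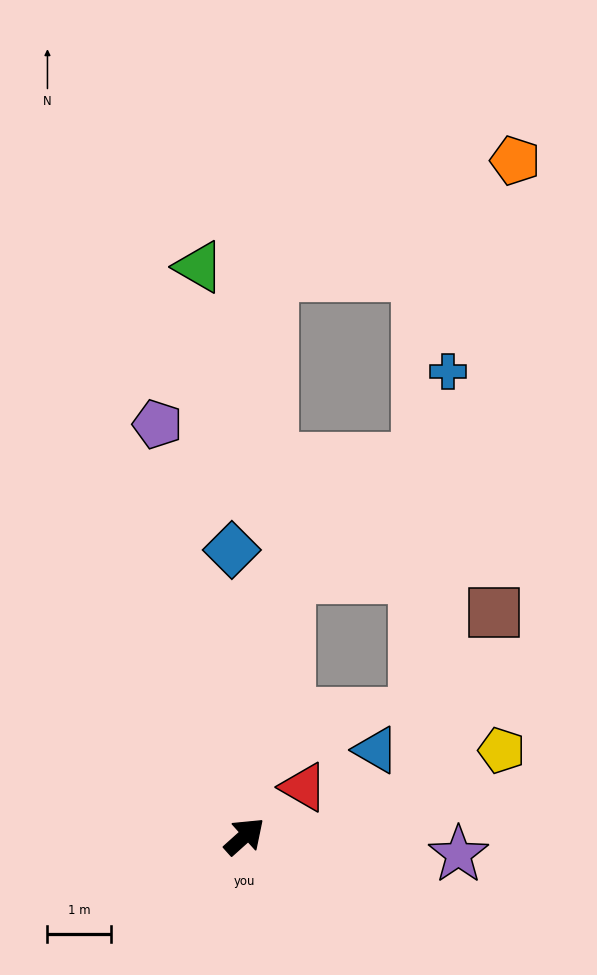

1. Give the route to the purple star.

turn right 47°, forward 3.4 m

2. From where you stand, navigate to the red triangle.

turn right 2°, forward 1.2 m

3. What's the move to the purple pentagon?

turn left 60°, forward 6.6 m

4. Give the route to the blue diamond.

turn left 51°, forward 4.5 m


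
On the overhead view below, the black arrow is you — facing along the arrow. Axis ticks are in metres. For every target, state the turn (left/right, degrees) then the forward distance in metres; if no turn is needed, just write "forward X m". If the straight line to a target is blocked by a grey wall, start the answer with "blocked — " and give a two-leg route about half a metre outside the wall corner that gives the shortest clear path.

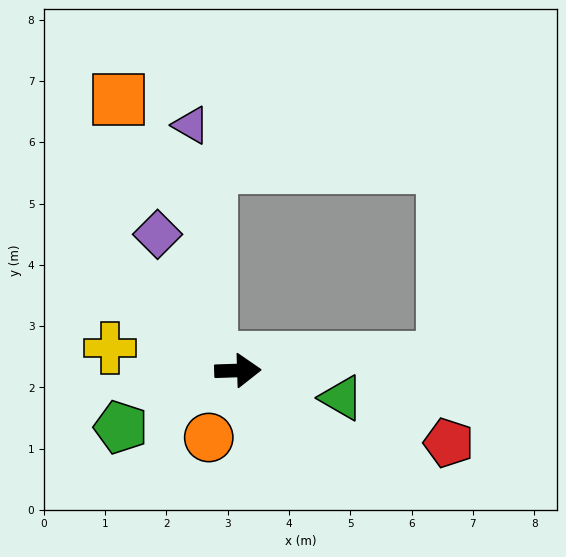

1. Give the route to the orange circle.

turn right 115°, forward 1.2 m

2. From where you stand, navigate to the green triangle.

turn right 17°, forward 1.7 m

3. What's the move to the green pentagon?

turn right 156°, forward 2.1 m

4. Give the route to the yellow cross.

turn left 168°, forward 2.1 m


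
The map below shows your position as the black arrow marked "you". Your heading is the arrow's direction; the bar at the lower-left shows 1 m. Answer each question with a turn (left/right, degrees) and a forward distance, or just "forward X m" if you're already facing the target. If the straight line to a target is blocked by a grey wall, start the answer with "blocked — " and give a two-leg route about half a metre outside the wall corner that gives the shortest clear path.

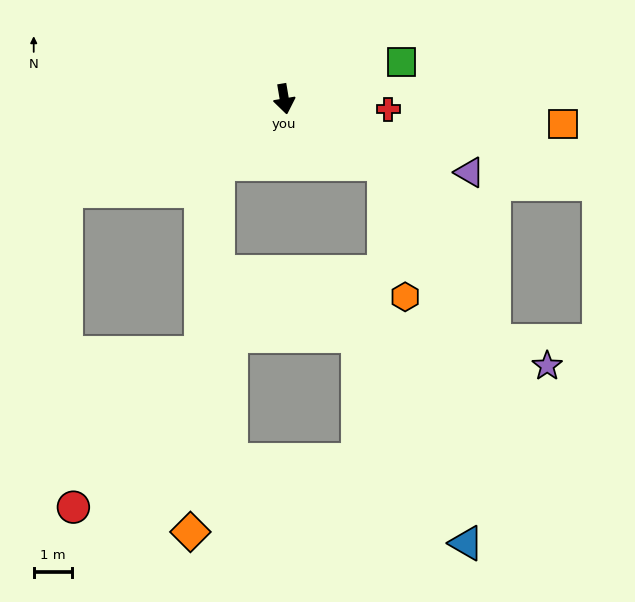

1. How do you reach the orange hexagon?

blocked — turn left 47°, forward 3.1 m, then turn right 47°, forward 3.5 m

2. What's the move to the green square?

turn left 98°, forward 3.2 m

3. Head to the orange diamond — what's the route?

blocked — turn right 54°, forward 2.4 m, then turn left 40°, forward 9.6 m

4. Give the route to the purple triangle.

turn left 59°, forward 5.2 m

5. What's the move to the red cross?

turn left 75°, forward 2.7 m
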